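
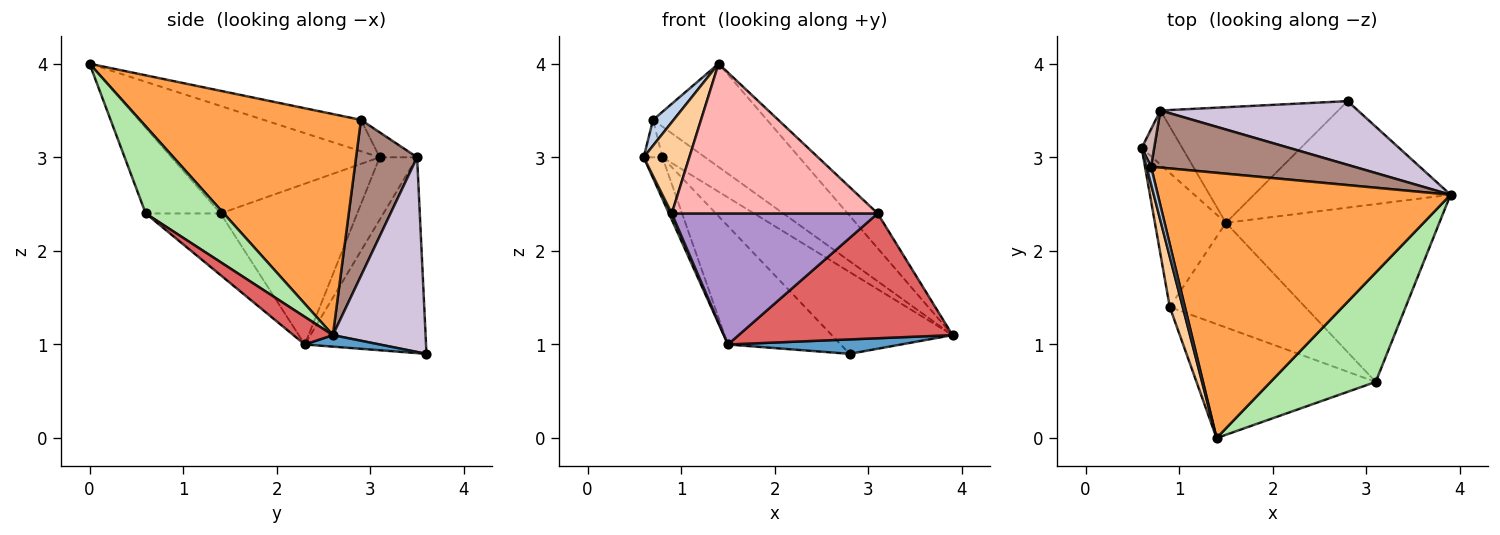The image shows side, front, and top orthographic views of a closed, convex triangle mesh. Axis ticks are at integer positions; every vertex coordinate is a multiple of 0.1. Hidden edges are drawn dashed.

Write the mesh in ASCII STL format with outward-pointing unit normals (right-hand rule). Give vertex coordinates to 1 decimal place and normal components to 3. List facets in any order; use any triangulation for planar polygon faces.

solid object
 facet normal 0.058 -0.134 -0.989
  outer loop
   vertex 1.5 2.3 1.0
   vertex 2.8 3.6 0.9
   vertex 3.9 2.6 1.1
  endloop
 endfacet
 facet normal -0.969 -0.205 0.140
  outer loop
   vertex 0.7 2.9 3.4
   vertex 0.6 3.1 3.0
   vertex 1.4 0.0 4.0
  endloop
 endfacet
 facet normal 0.576 0.297 0.762
  outer loop
   vertex 0.7 2.9 3.4
   vertex 1.4 0.0 4.0
   vertex 3.9 2.6 1.1
  endloop
 endfacet
 facet normal -0.970 -0.213 0.117
  outer loop
   vertex 0.9 1.4 2.4
   vertex 1.4 0.0 4.0
   vertex 0.6 3.1 3.0
  endloop
 endfacet
 facet normal -0.915 -0.019 -0.404
  outer loop
   vertex 0.9 1.4 2.4
   vertex 0.6 3.1 3.0
   vertex 1.5 2.3 1.0
  endloop
 endfacet
 facet normal 0.620 0.238 0.748
  outer loop
   vertex 3.1 0.6 2.4
   vertex 3.9 2.6 1.1
   vertex 1.4 0.0 4.0
  endloop
 endfacet
 facet normal 0.105 -0.571 -0.814
  outer loop
   vertex 3.1 0.6 2.4
   vertex 1.5 2.3 1.0
   vertex 3.9 2.6 1.1
  endloop
 endfacet
 facet normal -0.278 -0.764 -0.582
  outer loop
   vertex 3.1 0.6 2.4
   vertex 1.4 0.0 4.0
   vertex 0.9 1.4 2.4
  endloop
 endfacet
 facet normal -0.273 -0.752 -0.600
  outer loop
   vertex 3.1 0.6 2.4
   vertex 0.9 1.4 2.4
   vertex 1.5 2.3 1.0
  endloop
 endfacet
 facet normal 0.518 0.675 0.525
  outer loop
   vertex 0.8 3.5 3.0
   vertex 3.9 2.6 1.1
   vertex 2.8 3.6 0.9
  endloop
 endfacet
 facet normal 0.561 0.393 0.729
  outer loop
   vertex 0.8 3.5 3.0
   vertex 0.7 2.9 3.4
   vertex 3.9 2.6 1.1
  endloop
 endfacet
 facet normal -0.816 0.408 0.408
  outer loop
   vertex 0.8 3.5 3.0
   vertex 0.6 3.1 3.0
   vertex 0.7 2.9 3.4
  endloop
 endfacet
 facet normal -0.773 0.387 -0.503
  outer loop
   vertex 0.8 3.5 3.0
   vertex 1.5 2.3 1.0
   vertex 0.6 3.1 3.0
  endloop
 endfacet
 facet normal -0.610 0.567 -0.554
  outer loop
   vertex 0.8 3.5 3.0
   vertex 2.8 3.6 0.9
   vertex 1.5 2.3 1.0
  endloop
 endfacet
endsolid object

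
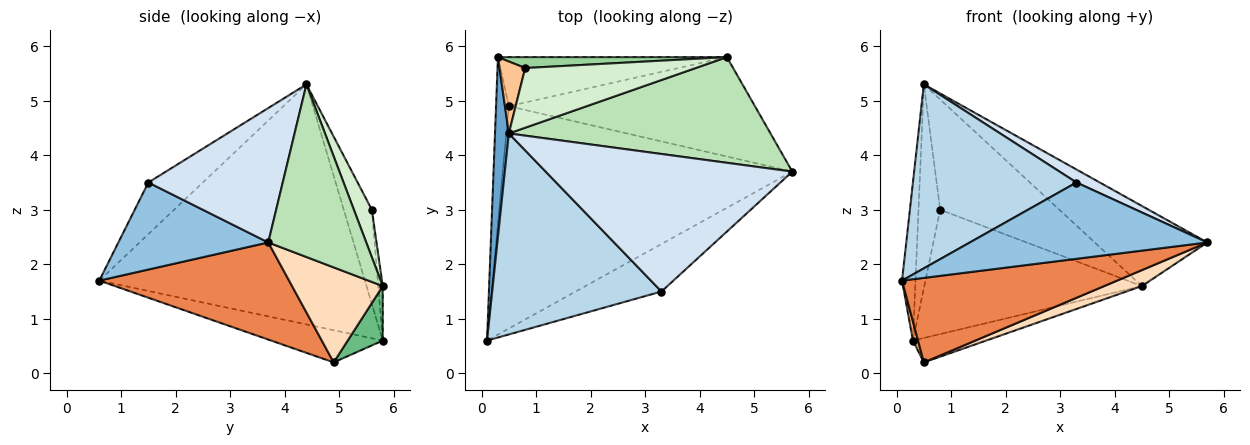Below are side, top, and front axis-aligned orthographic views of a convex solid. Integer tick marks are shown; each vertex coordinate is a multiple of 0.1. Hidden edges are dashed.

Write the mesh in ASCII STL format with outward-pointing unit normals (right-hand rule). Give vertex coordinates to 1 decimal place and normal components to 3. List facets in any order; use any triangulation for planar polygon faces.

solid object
 facet normal -0.997 0.051 0.057
  outer loop
   vertex 0.5 4.4 5.3
   vertex 0.3 5.8 0.6
   vertex 0.1 0.6 1.7
  endloop
 endfacet
 facet normal 0.472 -0.748 -0.466
  outer loop
   vertex 3.3 1.5 3.5
   vertex 0.1 0.6 1.7
   vertex 5.7 3.7 2.4
  endloop
 endfacet
 facet normal -0.220 -0.659 0.720
  outer loop
   vertex 3.3 1.5 3.5
   vertex 0.5 4.4 5.3
   vertex 0.1 0.6 1.7
  endloop
 endfacet
 facet normal 0.477 -0.083 0.875
  outer loop
   vertex 3.3 1.5 3.5
   vertex 5.7 3.7 2.4
   vertex 0.5 4.4 5.3
  endloop
 endfacet
 facet normal 0.299 -0.339 -0.892
  outer loop
   vertex 0.5 4.9 0.2
   vertex 5.7 3.7 2.4
   vertex 0.1 0.6 1.7
  endloop
 endfacet
 facet normal -0.928 -0.042 -0.369
  outer loop
   vertex 0.5 4.9 0.2
   vertex 0.1 0.6 1.7
   vertex 0.3 5.8 0.6
  endloop
 endfacet
 facet normal -0.773 0.598 0.211
  outer loop
   vertex 0.8 5.6 3.0
   vertex 0.3 5.8 0.6
   vertex 0.5 4.4 5.3
  endloop
 endfacet
 facet normal 0.356 -0.148 -0.923
  outer loop
   vertex 4.5 5.8 1.6
   vertex 5.7 3.7 2.4
   vertex 0.5 4.9 0.2
  endloop
 endfacet
 facet normal 0.208 0.436 -0.876
  outer loop
   vertex 4.5 5.8 1.6
   vertex 0.5 4.9 0.2
   vertex 0.3 5.8 0.6
  endloop
 endfacet
 facet normal -0.021 0.996 0.087
  outer loop
   vertex 4.5 5.8 1.6
   vertex 0.3 5.8 0.6
   vertex 0.8 5.6 3.0
  endloop
 endfacet
 facet normal 0.465 0.535 0.705
  outer loop
   vertex 4.5 5.8 1.6
   vertex 0.5 4.4 5.3
   vertex 5.7 3.7 2.4
  endloop
 endfacet
 facet normal 0.131 0.872 0.472
  outer loop
   vertex 4.5 5.8 1.6
   vertex 0.8 5.6 3.0
   vertex 0.5 4.4 5.3
  endloop
 endfacet
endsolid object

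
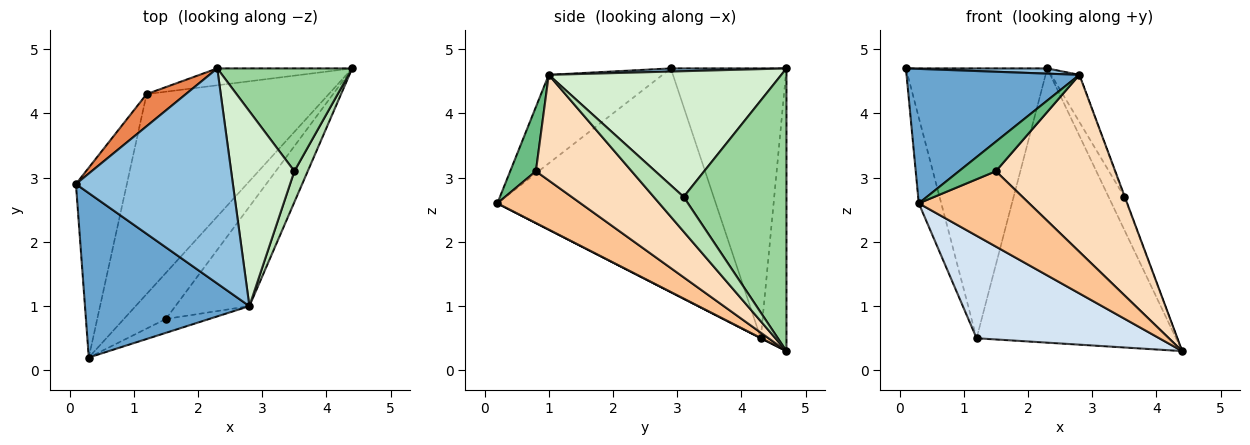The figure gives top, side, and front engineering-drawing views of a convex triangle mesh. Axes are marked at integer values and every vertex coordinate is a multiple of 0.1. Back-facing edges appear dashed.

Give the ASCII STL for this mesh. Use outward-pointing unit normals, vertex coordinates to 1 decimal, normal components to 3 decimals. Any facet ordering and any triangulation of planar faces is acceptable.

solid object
 facet normal -0.385 -0.584 0.715
  outer loop
   vertex 2.8 1.0 4.6
   vertex 0.1 2.9 4.7
   vertex 0.3 0.2 2.6
  endloop
 endfacet
 facet normal 0.020 -0.024 1.000
  outer loop
   vertex 2.8 1.0 4.6
   vertex 2.3 4.7 4.7
   vertex 0.1 2.9 4.7
  endloop
 endfacet
 facet normal -0.970 0.100 -0.221
  outer loop
   vertex 1.2 4.3 0.5
   vertex 0.3 0.2 2.6
   vertex 0.1 2.9 4.7
  endloop
 endfacet
 facet normal 0.001 -0.456 -0.890
  outer loop
   vertex 1.2 4.3 0.5
   vertex 4.4 4.7 0.3
   vertex 0.3 0.2 2.6
  endloop
 endfacet
 facet normal -0.631 0.771 0.092
  outer loop
   vertex 1.2 4.3 0.5
   vertex 0.1 2.9 4.7
   vertex 2.3 4.7 4.7
  endloop
 endfacet
 facet normal -0.128 0.990 -0.061
  outer loop
   vertex 1.2 4.3 0.5
   vertex 2.3 4.7 4.7
   vertex 4.4 4.7 0.3
  endloop
 endfacet
 facet normal 0.541 -0.717 -0.438
  outer loop
   vertex 1.5 0.8 3.1
   vertex 0.3 0.2 2.6
   vertex 4.4 4.7 0.3
  endloop
 endfacet
 facet normal 0.573 -0.714 -0.401
  outer loop
   vertex 1.5 0.8 3.1
   vertex 4.4 4.7 0.3
   vertex 2.8 1.0 4.6
  endloop
 endfacet
 facet normal 0.533 -0.766 -0.360
  outer loop
   vertex 1.5 0.8 3.1
   vertex 2.8 1.0 4.6
   vertex 0.3 0.2 2.6
  endloop
 endfacet
 facet normal 0.894 0.137 0.427
  outer loop
   vertex 3.5 3.1 2.7
   vertex 4.4 4.7 0.3
   vertex 2.3 4.7 4.7
  endloop
 endfacet
 facet normal 0.933 0.014 0.359
  outer loop
   vertex 3.5 3.1 2.7
   vertex 2.8 1.0 4.6
   vertex 4.4 4.7 0.3
  endloop
 endfacet
 facet normal 0.888 0.108 0.447
  outer loop
   vertex 3.5 3.1 2.7
   vertex 2.3 4.7 4.7
   vertex 2.8 1.0 4.6
  endloop
 endfacet
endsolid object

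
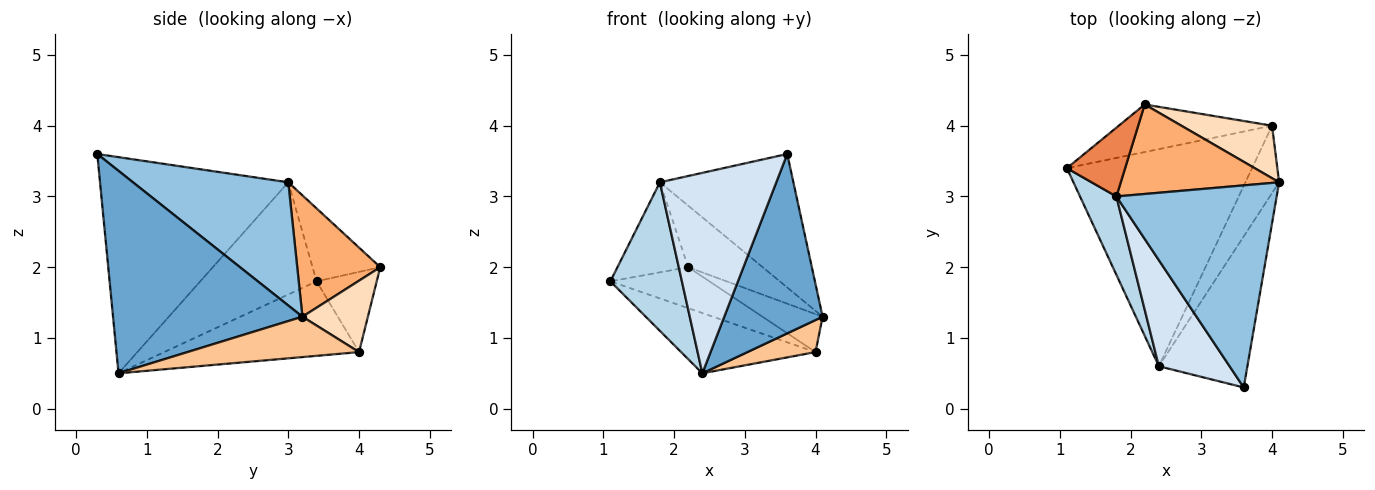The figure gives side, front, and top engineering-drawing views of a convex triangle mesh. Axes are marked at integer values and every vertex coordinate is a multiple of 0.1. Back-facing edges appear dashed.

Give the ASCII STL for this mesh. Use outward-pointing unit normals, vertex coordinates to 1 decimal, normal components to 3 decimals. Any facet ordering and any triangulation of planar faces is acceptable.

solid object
 facet normal 0.827 -0.430 -0.362
  outer loop
   vertex 2.4 0.6 0.5
   vertex 4.1 3.2 1.3
   vertex 3.6 0.3 3.6
  endloop
 endfacet
 facet normal 0.540 0.464 0.702
  outer loop
   vertex 1.8 3.0 3.2
   vertex 3.6 0.3 3.6
   vertex 4.1 3.2 1.3
  endloop
 endfacet
 facet normal -0.821 -0.505 0.266
  outer loop
   vertex 1.8 3.0 3.2
   vertex 1.1 3.4 1.8
   vertex 2.4 0.6 0.5
  endloop
 endfacet
 facet normal -0.819 -0.507 0.268
  outer loop
   vertex 1.8 3.0 3.2
   vertex 2.4 0.6 0.5
   vertex 3.6 0.3 3.6
  endloop
 endfacet
 facet normal -0.605 0.632 0.483
  outer loop
   vertex 2.2 4.3 2.0
   vertex 1.1 3.4 1.8
   vertex 1.8 3.0 3.2
  endloop
 endfacet
 facet normal 0.534 0.479 0.697
  outer loop
   vertex 2.2 4.3 2.0
   vertex 1.8 3.0 3.2
   vertex 4.1 3.2 1.3
  endloop
 endfacet
 facet normal 0.734 -0.291 -0.613
  outer loop
   vertex 4.0 4.0 0.8
   vertex 4.1 3.2 1.3
   vertex 2.4 0.6 0.5
  endloop
 endfacet
 facet normal 0.538 0.494 0.683
  outer loop
   vertex 4.0 4.0 0.8
   vertex 2.2 4.3 2.0
   vertex 4.1 3.2 1.3
  endloop
 endfacet
 facet normal -0.361 0.249 -0.898
  outer loop
   vertex 4.0 4.0 0.8
   vertex 2.4 0.6 0.5
   vertex 1.1 3.4 1.8
  endloop
 endfacet
 facet normal -0.368 0.607 -0.704
  outer loop
   vertex 4.0 4.0 0.8
   vertex 1.1 3.4 1.8
   vertex 2.2 4.3 2.0
  endloop
 endfacet
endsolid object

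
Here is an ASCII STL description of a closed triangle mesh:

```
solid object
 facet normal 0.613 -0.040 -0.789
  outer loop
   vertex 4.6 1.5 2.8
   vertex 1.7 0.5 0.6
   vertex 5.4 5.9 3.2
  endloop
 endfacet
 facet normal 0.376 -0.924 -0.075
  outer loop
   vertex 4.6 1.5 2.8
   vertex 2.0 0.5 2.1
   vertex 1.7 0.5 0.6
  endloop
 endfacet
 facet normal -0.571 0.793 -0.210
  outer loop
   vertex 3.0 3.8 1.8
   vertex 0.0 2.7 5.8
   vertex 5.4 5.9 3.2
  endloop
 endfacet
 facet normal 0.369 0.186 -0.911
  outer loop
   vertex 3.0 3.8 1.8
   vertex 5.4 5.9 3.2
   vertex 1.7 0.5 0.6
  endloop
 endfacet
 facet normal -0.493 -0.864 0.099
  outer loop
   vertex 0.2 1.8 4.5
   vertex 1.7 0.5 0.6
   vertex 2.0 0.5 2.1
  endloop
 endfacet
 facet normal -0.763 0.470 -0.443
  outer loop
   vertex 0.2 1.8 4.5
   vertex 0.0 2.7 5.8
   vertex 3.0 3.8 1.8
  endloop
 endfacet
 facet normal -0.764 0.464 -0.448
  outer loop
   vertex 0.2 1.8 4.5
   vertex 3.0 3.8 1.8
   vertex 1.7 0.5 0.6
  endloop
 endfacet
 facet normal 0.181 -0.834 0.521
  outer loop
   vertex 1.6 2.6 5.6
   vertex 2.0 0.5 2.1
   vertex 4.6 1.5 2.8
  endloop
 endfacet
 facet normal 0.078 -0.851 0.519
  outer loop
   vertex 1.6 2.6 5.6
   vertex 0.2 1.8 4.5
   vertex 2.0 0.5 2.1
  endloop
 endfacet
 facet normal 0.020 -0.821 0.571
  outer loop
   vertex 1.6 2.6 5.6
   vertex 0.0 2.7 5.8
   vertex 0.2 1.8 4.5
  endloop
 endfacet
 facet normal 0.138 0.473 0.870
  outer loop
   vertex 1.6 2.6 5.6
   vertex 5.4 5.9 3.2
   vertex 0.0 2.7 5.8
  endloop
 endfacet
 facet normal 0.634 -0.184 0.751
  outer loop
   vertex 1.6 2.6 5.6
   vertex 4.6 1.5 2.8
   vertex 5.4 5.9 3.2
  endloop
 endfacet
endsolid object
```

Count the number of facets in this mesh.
12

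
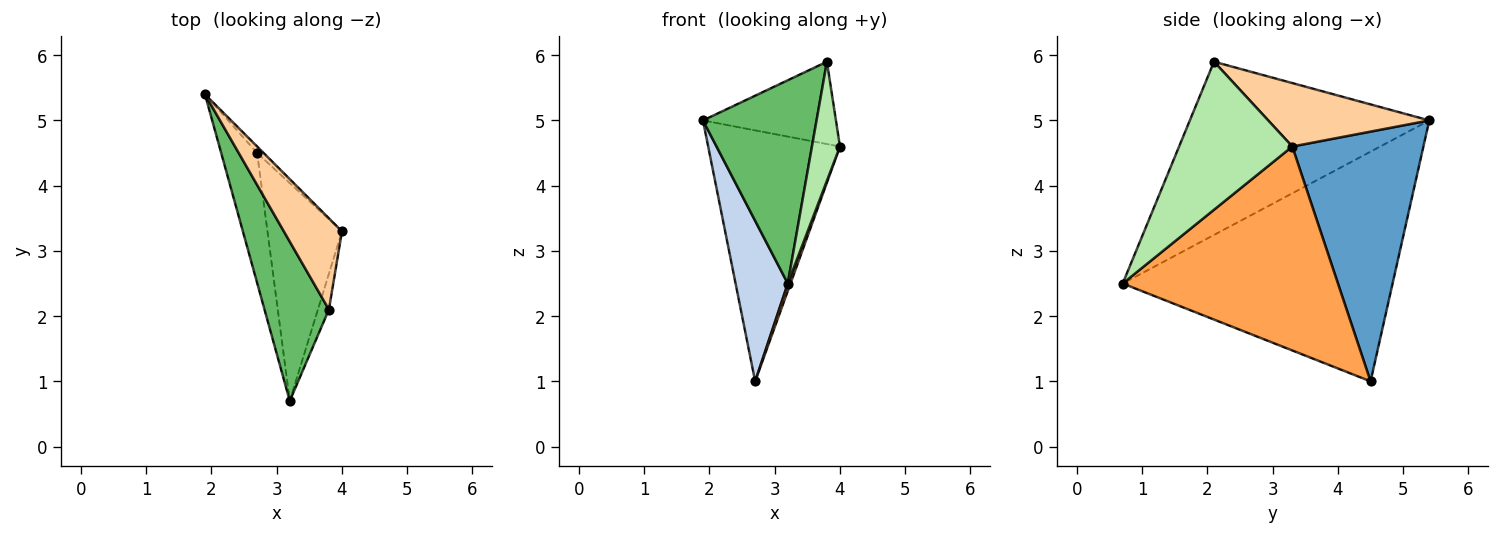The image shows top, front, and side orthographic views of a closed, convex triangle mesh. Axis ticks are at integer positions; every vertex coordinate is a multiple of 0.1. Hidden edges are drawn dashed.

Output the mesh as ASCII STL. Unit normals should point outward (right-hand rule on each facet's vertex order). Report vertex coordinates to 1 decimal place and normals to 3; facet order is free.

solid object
 facet normal 0.705 0.709 -0.018
  outer loop
   vertex 2.7 4.5 1.0
   vertex 1.9 5.4 5.0
   vertex 4.0 3.3 4.6
  endloop
 endfacet
 facet normal -0.970 -0.188 -0.152
  outer loop
   vertex 2.7 4.5 1.0
   vertex 3.2 0.7 2.5
   vertex 1.9 5.4 5.0
  endloop
 endfacet
 facet normal 0.939 -0.012 -0.343
  outer loop
   vertex 2.7 4.5 1.0
   vertex 4.0 3.3 4.6
   vertex 3.2 0.7 2.5
  endloop
 endfacet
 facet normal 0.630 0.520 0.577
  outer loop
   vertex 3.8 2.1 5.9
   vertex 4.0 3.3 4.6
   vertex 1.9 5.4 5.0
  endloop
 endfacet
 facet normal -0.856 -0.406 0.318
  outer loop
   vertex 3.8 2.1 5.9
   vertex 1.9 5.4 5.0
   vertex 3.2 0.7 2.5
  endloop
 endfacet
 facet normal 0.968 -0.240 -0.072
  outer loop
   vertex 3.8 2.1 5.9
   vertex 3.2 0.7 2.5
   vertex 4.0 3.3 4.6
  endloop
 endfacet
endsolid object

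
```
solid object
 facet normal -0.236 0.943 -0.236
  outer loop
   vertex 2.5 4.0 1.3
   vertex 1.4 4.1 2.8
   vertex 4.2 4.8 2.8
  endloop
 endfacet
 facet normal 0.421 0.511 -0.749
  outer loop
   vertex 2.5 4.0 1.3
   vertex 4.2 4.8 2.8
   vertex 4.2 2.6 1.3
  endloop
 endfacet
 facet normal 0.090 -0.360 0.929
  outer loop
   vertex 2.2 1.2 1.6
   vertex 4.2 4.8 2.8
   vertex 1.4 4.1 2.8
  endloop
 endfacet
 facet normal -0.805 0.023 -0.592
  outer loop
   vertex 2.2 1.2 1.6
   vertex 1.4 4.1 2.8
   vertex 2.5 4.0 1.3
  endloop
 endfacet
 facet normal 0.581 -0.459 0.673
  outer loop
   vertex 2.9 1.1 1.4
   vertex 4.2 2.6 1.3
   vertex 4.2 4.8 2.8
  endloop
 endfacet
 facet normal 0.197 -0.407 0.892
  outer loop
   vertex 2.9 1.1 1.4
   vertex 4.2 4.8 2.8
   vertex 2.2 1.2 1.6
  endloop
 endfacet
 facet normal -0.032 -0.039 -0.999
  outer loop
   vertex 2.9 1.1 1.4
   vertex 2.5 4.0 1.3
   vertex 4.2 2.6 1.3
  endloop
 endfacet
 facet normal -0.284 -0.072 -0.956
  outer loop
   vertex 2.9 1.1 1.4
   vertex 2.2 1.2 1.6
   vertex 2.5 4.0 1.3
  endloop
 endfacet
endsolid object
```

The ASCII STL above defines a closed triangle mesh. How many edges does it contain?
12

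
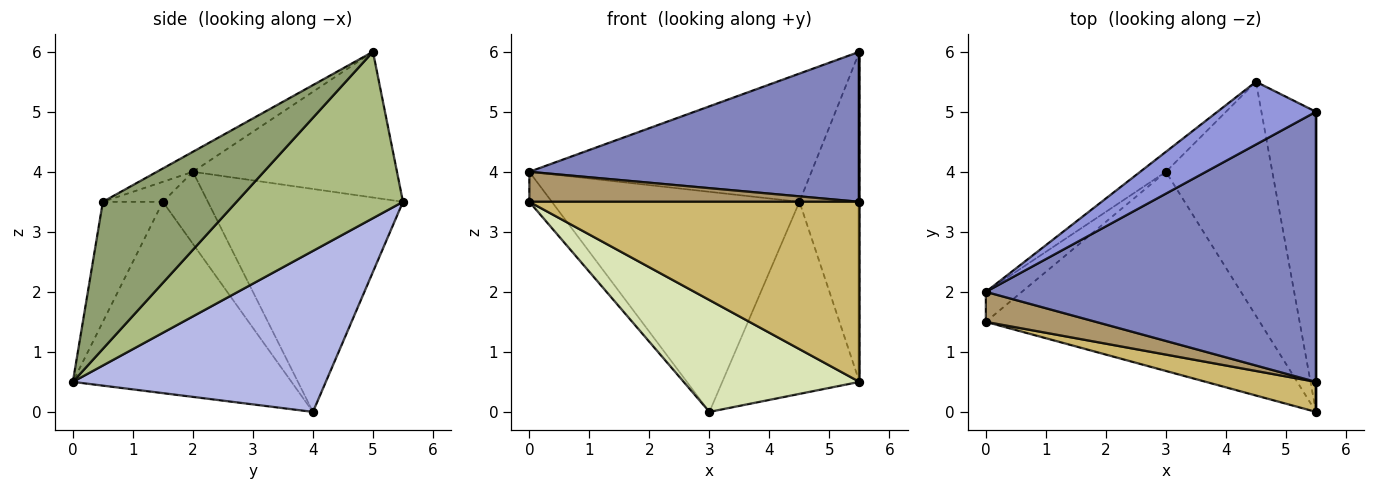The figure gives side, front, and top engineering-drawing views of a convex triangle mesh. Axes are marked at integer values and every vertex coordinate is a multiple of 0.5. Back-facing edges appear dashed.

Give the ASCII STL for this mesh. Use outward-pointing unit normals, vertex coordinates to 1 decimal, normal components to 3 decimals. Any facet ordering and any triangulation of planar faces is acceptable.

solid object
 facet normal -0.617 0.783 -0.071
  outer loop
   vertex 3.0 4.0 0.0
   vertex 0.0 2.0 4.0
   vertex 4.5 5.5 3.5
  endloop
 endfacet
 facet normal -0.053 -0.485 0.873
  outer loop
   vertex 5.5 5.0 6.0
   vertex 0.0 2.0 4.0
   vertex 5.5 0.5 3.5
  endloop
 endfacet
 facet normal -0.545 0.753 0.369
  outer loop
   vertex 5.5 5.0 6.0
   vertex 4.5 5.5 3.5
   vertex 0.0 2.0 4.0
  endloop
 endfacet
 facet normal 0.760 0.412 -0.502
  outer loop
   vertex 5.5 0.0 0.5
   vertex 3.0 4.0 0.0
   vertex 4.5 5.5 3.5
  endloop
 endfacet
 facet normal 1.000 0.000 0.000
  outer loop
   vertex 5.5 0.0 0.5
   vertex 5.5 5.0 6.0
   vertex 5.5 0.5 3.5
  endloop
 endfacet
 facet normal 0.899 0.324 -0.295
  outer loop
   vertex 5.5 0.0 0.5
   vertex 4.5 5.5 3.5
   vertex 5.5 5.0 6.0
  endloop
 endfacet
 facet normal -0.816 0.408 -0.408
  outer loop
   vertex 0.0 1.5 3.5
   vertex 0.0 2.0 4.0
   vertex 3.0 4.0 0.0
  endloop
 endfacet
 facet normal -0.520 -0.418 -0.745
  outer loop
   vertex 0.0 1.5 3.5
   vertex 3.0 4.0 0.0
   vertex 5.5 0.0 0.5
  endloop
 endfacet
 facet normal -0.128 -0.701 0.701
  outer loop
   vertex 0.0 1.5 3.5
   vertex 5.5 0.5 3.5
   vertex 0.0 2.0 4.0
  endloop
 endfacet
 facet normal -0.177 -0.971 0.162
  outer loop
   vertex 0.0 1.5 3.5
   vertex 5.5 0.0 0.5
   vertex 5.5 0.5 3.5
  endloop
 endfacet
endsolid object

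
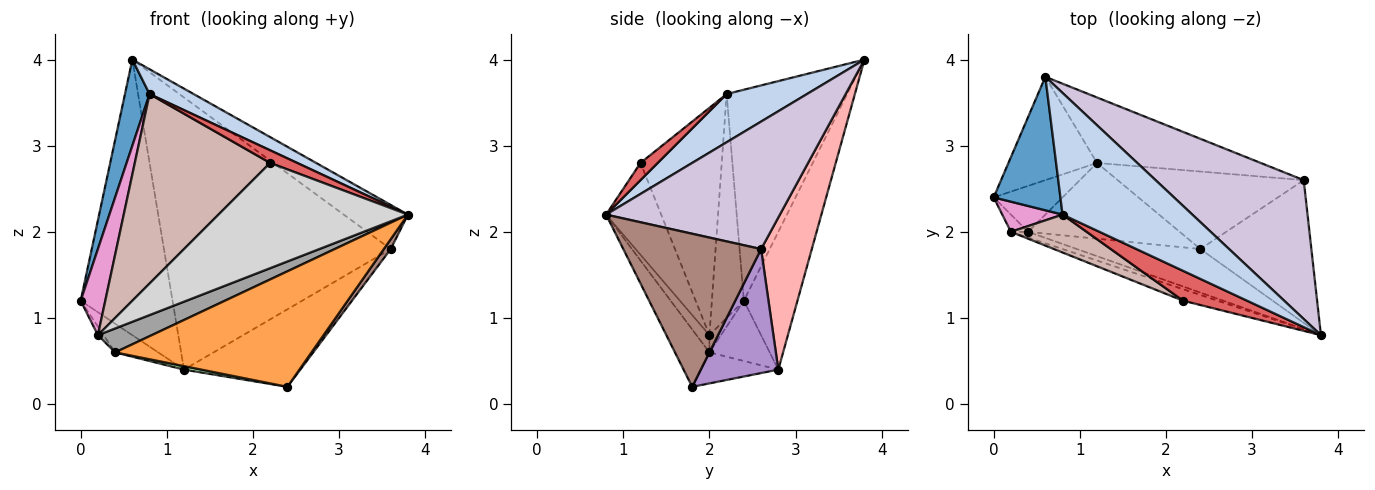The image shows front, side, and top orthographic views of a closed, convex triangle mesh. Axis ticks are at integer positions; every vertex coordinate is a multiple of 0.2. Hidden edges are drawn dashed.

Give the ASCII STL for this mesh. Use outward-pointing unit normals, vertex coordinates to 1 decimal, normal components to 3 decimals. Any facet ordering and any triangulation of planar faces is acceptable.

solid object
 facet normal -0.936 -0.191 0.296
  outer loop
   vertex 0.8 2.2 3.6
   vertex 0.6 3.8 4.0
   vertex 0.0 2.4 1.2
  endloop
 endfacet
 facet normal 0.342 -0.187 0.921
  outer loop
   vertex 0.8 2.2 3.6
   vertex 3.8 0.8 2.2
   vertex 0.6 3.8 4.0
  endloop
 endfacet
 facet normal -0.162 -0.923 -0.348
  outer loop
   vertex 0.4 2.0 0.6
   vertex 2.4 1.8 0.2
   vertex 3.8 0.8 2.2
  endloop
 endfacet
 facet normal -0.479 0.822 -0.308
  outer loop
   vertex 1.2 2.8 0.4
   vertex 0.0 2.4 1.2
   vertex 0.6 3.8 4.0
  endloop
 endfacet
 facet normal -0.596 0.426 -0.681
  outer loop
   vertex 1.2 2.8 0.4
   vertex 0.4 2.0 0.6
   vertex 0.0 2.4 1.2
  endloop
 endfacet
 facet normal -0.200 -0.044 -0.979
  outer loop
   vertex 1.2 2.8 0.4
   vertex 2.4 1.8 0.2
   vertex 0.4 2.0 0.6
  endloop
 endfacet
 facet normal 0.241 -0.378 0.894
  outer loop
   vertex 2.2 1.2 2.8
   vertex 3.8 0.8 2.2
   vertex 0.8 2.2 3.6
  endloop
 endfacet
 facet normal 0.212 0.950 -0.228
  outer loop
   vertex 3.6 2.6 1.8
   vertex 1.2 2.8 0.4
   vertex 0.6 3.8 4.0
  endloop
 endfacet
 facet normal 0.426 0.640 -0.640
  outer loop
   vertex 3.6 2.6 1.8
   vertex 2.4 1.8 0.2
   vertex 1.2 2.8 0.4
  endloop
 endfacet
 facet normal 0.634 0.234 0.737
  outer loop
   vertex 3.6 2.6 1.8
   vertex 0.6 3.8 4.0
   vertex 3.8 0.8 2.2
  endloop
 endfacet
 facet normal 0.809 -0.040 -0.586
  outer loop
   vertex 3.6 2.6 1.8
   vertex 3.8 0.8 2.2
   vertex 2.4 1.8 0.2
  endloop
 endfacet
 facet normal -0.507 -0.845 0.169
  outer loop
   vertex 0.2 2.0 0.8
   vertex 2.2 1.2 2.8
   vertex 0.8 2.2 3.6
  endloop
 endfacet
 facet normal -0.775 -0.596 0.209
  outer loop
   vertex 0.2 2.0 0.8
   vertex 0.8 2.2 3.6
   vertex 0.0 2.4 1.2
  endloop
 endfacet
 facet normal -0.667 0.333 -0.667
  outer loop
   vertex 0.2 2.0 0.8
   vertex 0.0 2.4 1.2
   vertex 0.4 2.0 0.6
  endloop
 endfacet
 facet normal -0.227 -0.947 -0.227
  outer loop
   vertex 0.2 2.0 0.8
   vertex 0.4 2.0 0.6
   vertex 3.8 0.8 2.2
  endloop
 endfacet
 facet normal -0.278 -0.955 -0.104
  outer loop
   vertex 0.2 2.0 0.8
   vertex 3.8 0.8 2.2
   vertex 2.2 1.2 2.8
  endloop
 endfacet
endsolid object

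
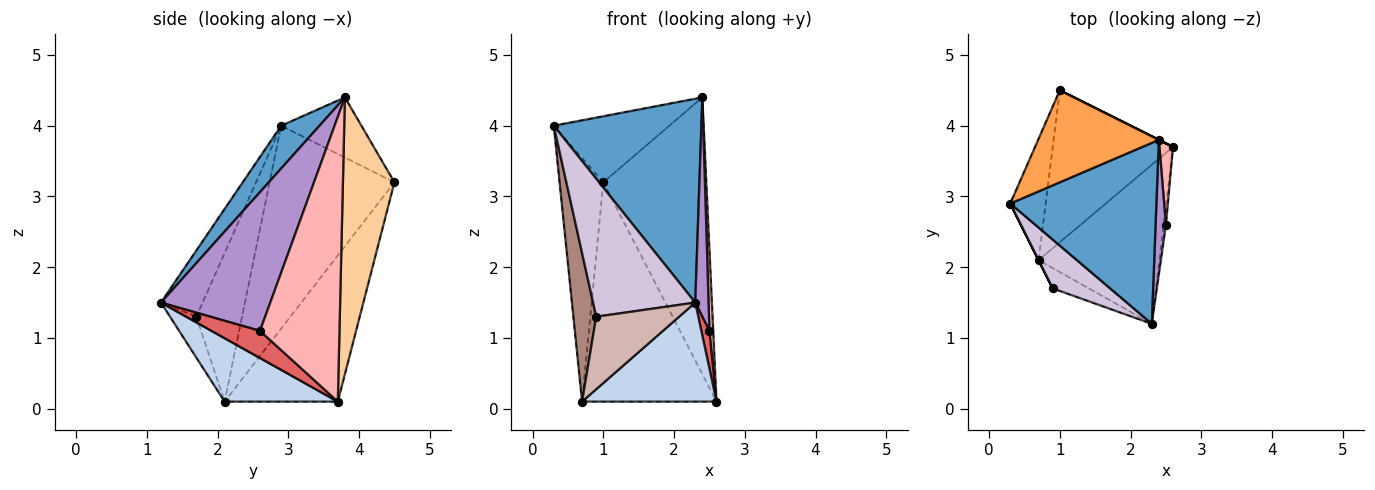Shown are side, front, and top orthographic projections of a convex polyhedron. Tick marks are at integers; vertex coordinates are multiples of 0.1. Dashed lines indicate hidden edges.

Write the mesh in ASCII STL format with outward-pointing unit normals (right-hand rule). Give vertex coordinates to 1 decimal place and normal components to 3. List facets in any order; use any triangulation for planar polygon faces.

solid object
 facet normal 0.191 -0.734 0.652
  outer loop
   vertex 2.4 3.8 4.4
   vertex 0.3 2.9 4.0
   vertex 2.3 1.2 1.5
  endloop
 endfacet
 facet normal 0.407 -0.483 -0.775
  outer loop
   vertex 0.7 2.1 0.1
   vertex 2.6 3.7 0.1
   vertex 2.3 1.2 1.5
  endloop
 endfacet
 facet normal -0.375 0.541 0.753
  outer loop
   vertex 1.0 4.5 3.2
   vertex 0.3 2.9 4.0
   vertex 2.4 3.8 4.4
  endloop
 endfacet
 facet normal 0.447 0.894 0.000
  outer loop
   vertex 1.0 4.5 3.2
   vertex 2.4 3.8 4.4
   vertex 2.6 3.7 0.1
  endloop
 endfacet
 facet normal -0.931 0.326 -0.162
  outer loop
   vertex 1.0 4.5 3.2
   vertex 0.7 2.1 0.1
   vertex 0.3 2.9 4.0
  endloop
 endfacet
 facet normal -0.569 0.676 -0.468
  outer loop
   vertex 1.0 4.5 3.2
   vertex 2.6 3.7 0.1
   vertex 0.7 2.1 0.1
  endloop
 endfacet
 facet normal 0.983 -0.164 -0.082
  outer loop
   vertex 2.5 2.6 1.1
   vertex 2.3 1.2 1.5
   vertex 2.6 3.7 0.1
  endloop
 endfacet
 facet normal 0.998 -0.048 0.048
  outer loop
   vertex 2.5 2.6 1.1
   vertex 2.6 3.7 0.1
   vertex 2.4 3.8 4.4
  endloop
 endfacet
 facet normal 0.990 -0.120 0.074
  outer loop
   vertex 2.5 2.6 1.1
   vertex 2.4 3.8 4.4
   vertex 2.3 1.2 1.5
  endloop
 endfacet
 facet normal -0.359 -0.880 0.311
  outer loop
   vertex 0.9 1.7 1.3
   vertex 2.3 1.2 1.5
   vertex 0.3 2.9 4.0
  endloop
 endfacet
 facet normal -0.894 -0.447 0.000
  outer loop
   vertex 0.9 1.7 1.3
   vertex 0.3 2.9 4.0
   vertex 0.7 2.1 0.1
  endloop
 endfacet
 facet normal -0.292 -0.921 -0.258
  outer loop
   vertex 0.9 1.7 1.3
   vertex 0.7 2.1 0.1
   vertex 2.3 1.2 1.5
  endloop
 endfacet
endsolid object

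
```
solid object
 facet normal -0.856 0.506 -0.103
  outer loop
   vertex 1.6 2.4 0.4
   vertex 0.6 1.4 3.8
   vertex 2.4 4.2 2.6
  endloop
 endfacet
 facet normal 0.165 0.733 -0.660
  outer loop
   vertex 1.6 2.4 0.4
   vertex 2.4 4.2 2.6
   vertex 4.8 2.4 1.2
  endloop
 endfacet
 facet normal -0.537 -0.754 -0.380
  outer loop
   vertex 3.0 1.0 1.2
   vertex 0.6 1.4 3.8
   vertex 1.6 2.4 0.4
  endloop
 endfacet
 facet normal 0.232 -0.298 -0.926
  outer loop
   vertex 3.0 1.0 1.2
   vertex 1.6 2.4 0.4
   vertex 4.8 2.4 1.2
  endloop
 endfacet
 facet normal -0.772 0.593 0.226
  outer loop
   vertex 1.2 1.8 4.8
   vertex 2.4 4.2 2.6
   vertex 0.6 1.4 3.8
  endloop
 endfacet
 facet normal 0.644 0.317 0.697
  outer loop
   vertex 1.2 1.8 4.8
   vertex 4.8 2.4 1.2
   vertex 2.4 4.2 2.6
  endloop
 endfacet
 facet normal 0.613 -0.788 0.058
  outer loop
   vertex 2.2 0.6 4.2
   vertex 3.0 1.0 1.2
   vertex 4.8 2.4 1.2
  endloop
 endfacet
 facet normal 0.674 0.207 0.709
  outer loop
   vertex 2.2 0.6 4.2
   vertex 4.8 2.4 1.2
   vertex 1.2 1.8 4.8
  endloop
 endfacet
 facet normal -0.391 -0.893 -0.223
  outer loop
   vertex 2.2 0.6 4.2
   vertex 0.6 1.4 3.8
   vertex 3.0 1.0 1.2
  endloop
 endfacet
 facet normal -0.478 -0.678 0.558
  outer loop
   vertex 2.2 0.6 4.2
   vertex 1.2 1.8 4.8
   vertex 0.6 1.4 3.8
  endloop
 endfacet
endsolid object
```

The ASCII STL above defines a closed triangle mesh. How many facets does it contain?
10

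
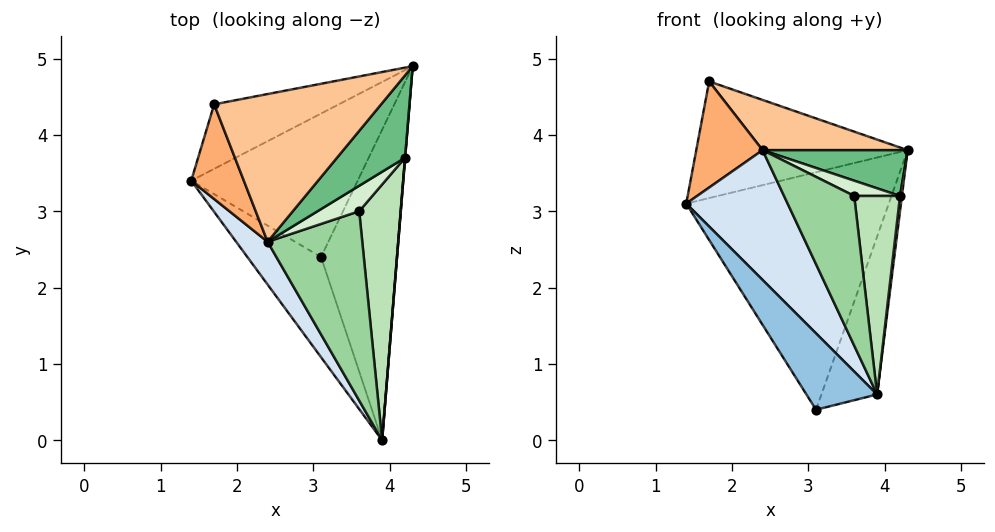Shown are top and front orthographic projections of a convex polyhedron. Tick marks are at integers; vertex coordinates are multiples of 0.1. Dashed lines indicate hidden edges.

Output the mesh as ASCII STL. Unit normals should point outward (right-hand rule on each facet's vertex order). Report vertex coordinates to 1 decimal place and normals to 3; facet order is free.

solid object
 facet normal -0.303 0.816 -0.493
  outer loop
   vertex 3.1 2.4 0.4
   vertex 1.4 3.4 3.1
   vertex 4.3 4.9 3.8
  endloop
 endfacet
 facet normal -0.851 -0.318 -0.418
  outer loop
   vertex 3.1 2.4 0.4
   vertex 3.9 0.0 0.6
   vertex 1.4 3.4 3.1
  endloop
 endfacet
 facet normal 0.845 0.242 -0.476
  outer loop
   vertex 3.1 2.4 0.4
   vertex 4.3 4.9 3.8
   vertex 3.9 0.0 0.6
  endloop
 endfacet
 facet normal -0.700 -0.679 0.224
  outer loop
   vertex 2.4 2.6 3.8
   vertex 1.4 3.4 3.1
   vertex 3.9 0.0 0.6
  endloop
 endfacet
 facet normal -0.318 0.830 -0.459
  outer loop
   vertex 1.7 4.4 4.7
   vertex 4.3 4.9 3.8
   vertex 1.4 3.4 3.1
  endloop
 endfacet
 facet normal -0.728 -0.511 0.456
  outer loop
   vertex 1.7 4.4 4.7
   vertex 1.4 3.4 3.1
   vertex 2.4 2.6 3.8
  endloop
 endfacet
 facet normal 0.363 -0.300 0.882
  outer loop
   vertex 1.7 4.4 4.7
   vertex 2.4 2.6 3.8
   vertex 4.3 4.9 3.8
  endloop
 endfacet
 facet normal 0.996 -0.089 0.011
  outer loop
   vertex 4.2 3.7 3.2
   vertex 3.9 0.0 0.6
   vertex 4.3 4.9 3.8
  endloop
 endfacet
 facet normal 0.507 -0.419 0.753
  outer loop
   vertex 4.2 3.7 3.2
   vertex 4.3 4.9 3.8
   vertex 2.4 2.6 3.8
  endloop
 endfacet
 facet normal 0.514 -0.532 0.673
  outer loop
   vertex 3.6 3.0 3.2
   vertex 2.4 2.6 3.8
   vertex 3.9 0.0 0.6
  endloop
 endfacet
 facet normal 0.582 -0.499 0.643
  outer loop
   vertex 3.6 3.0 3.2
   vertex 3.9 0.0 0.6
   vertex 4.2 3.7 3.2
  endloop
 endfacet
 facet normal 0.515 -0.441 0.735
  outer loop
   vertex 3.6 3.0 3.2
   vertex 4.2 3.7 3.2
   vertex 2.4 2.6 3.8
  endloop
 endfacet
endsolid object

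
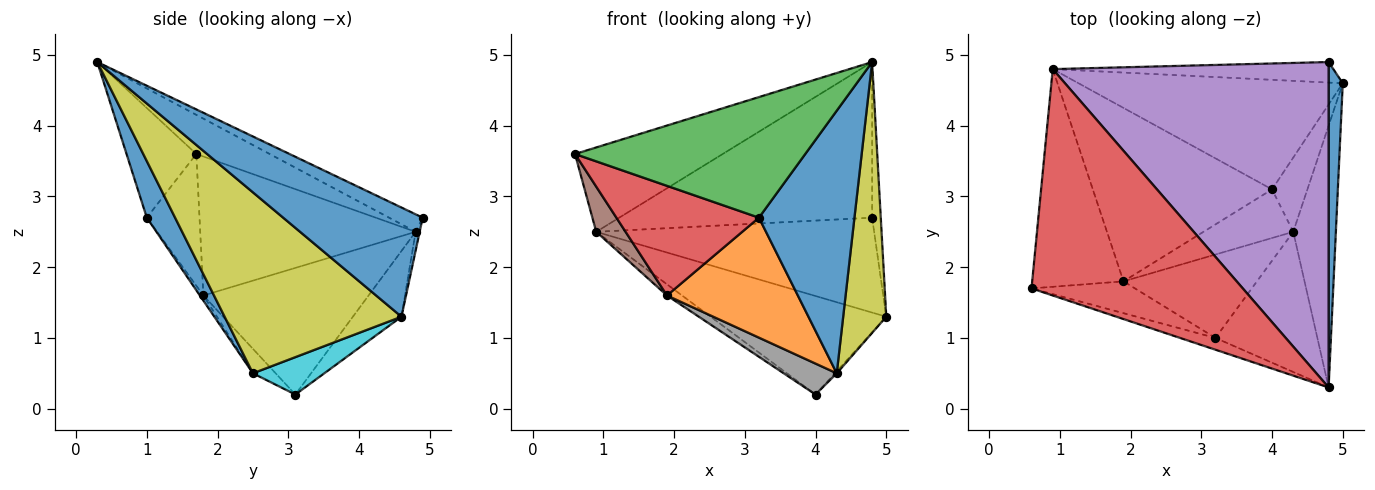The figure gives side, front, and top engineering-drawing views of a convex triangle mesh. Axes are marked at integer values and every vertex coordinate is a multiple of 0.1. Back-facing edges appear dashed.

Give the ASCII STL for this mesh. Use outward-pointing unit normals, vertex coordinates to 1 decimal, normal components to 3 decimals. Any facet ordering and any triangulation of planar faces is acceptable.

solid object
 facet normal 0.990 0.061 0.128
  outer loop
   vertex 4.8 4.9 2.7
   vertex 4.8 0.3 4.9
   vertex 5.0 4.6 1.3
  endloop
 endfacet
 facet normal -0.014 0.977 -0.211
  outer loop
   vertex 0.9 4.8 2.5
   vertex 4.8 4.9 2.7
   vertex 5.0 4.6 1.3
  endloop
 endfacet
 facet normal -0.182 0.657 -0.731
  outer loop
   vertex 0.9 4.8 2.5
   vertex 5.0 4.6 1.3
   vertex 4.0 3.1 0.2
  endloop
 endfacet
 facet normal -0.171 0.344 0.923
  outer loop
   vertex 0.9 4.8 2.5
   vertex 0.6 1.7 3.6
   vertex 4.8 0.3 4.9
  endloop
 endfacet
 facet normal -0.057 0.431 0.901
  outer loop
   vertex 0.9 4.8 2.5
   vertex 4.8 0.3 4.9
   vertex 4.8 4.9 2.7
  endloop
 endfacet
 facet normal -0.830 -0.113 -0.545
  outer loop
   vertex 0.9 4.8 2.5
   vertex 1.9 1.8 1.6
   vertex 0.6 1.7 3.6
  endloop
 endfacet
 facet normal -0.576 0.053 -0.816
  outer loop
   vertex 0.9 4.8 2.5
   vertex 4.0 3.1 0.2
   vertex 1.9 1.8 1.6
  endloop
 endfacet
 facet normal -0.224 -0.523 -0.822
  outer loop
   vertex 4.3 2.5 0.5
   vertex 1.9 1.8 1.6
   vertex 4.0 3.1 0.2
  endloop
 endfacet
 facet normal 0.947 -0.231 -0.223
  outer loop
   vertex 4.3 2.5 0.5
   vertex 5.0 4.6 1.3
   vertex 4.8 0.3 4.9
  endloop
 endfacet
 facet normal 0.726 0.020 -0.687
  outer loop
   vertex 4.3 2.5 0.5
   vertex 4.0 3.1 0.2
   vertex 5.0 4.6 1.3
  endloop
 endfacet
 facet normal 0.253 -0.854 -0.456
  outer loop
   vertex 3.2 1.0 2.7
   vertex 4.3 2.5 0.5
   vertex 4.8 0.3 4.9
  endloop
 endfacet
 facet normal -0.022 -0.821 -0.571
  outer loop
   vertex 3.2 1.0 2.7
   vertex 1.9 1.8 1.6
   vertex 4.3 2.5 0.5
  endloop
 endfacet
 facet normal -0.289 -0.953 -0.093
  outer loop
   vertex 3.2 1.0 2.7
   vertex 4.8 0.3 4.9
   vertex 0.6 1.7 3.6
  endloop
 endfacet
 facet normal -0.335 -0.905 -0.263
  outer loop
   vertex 3.2 1.0 2.7
   vertex 0.6 1.7 3.6
   vertex 1.9 1.8 1.6
  endloop
 endfacet
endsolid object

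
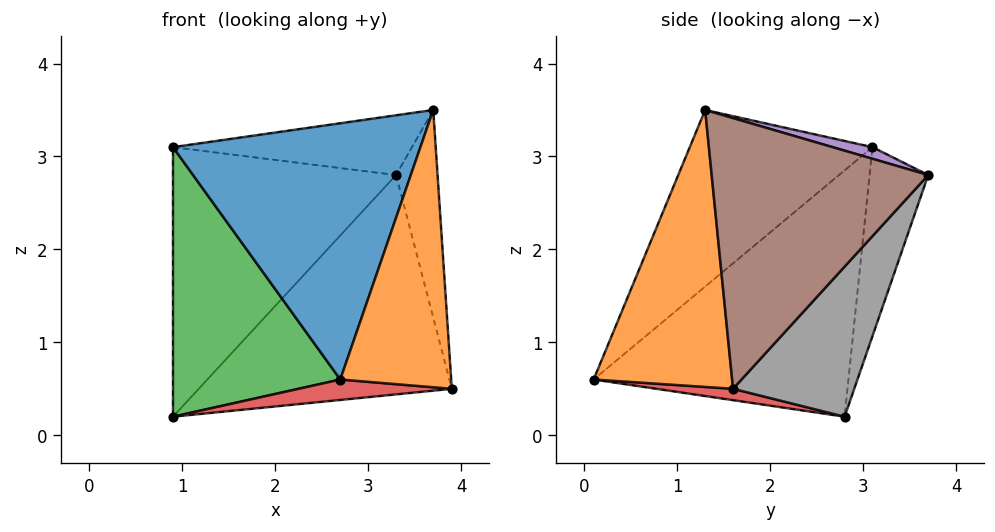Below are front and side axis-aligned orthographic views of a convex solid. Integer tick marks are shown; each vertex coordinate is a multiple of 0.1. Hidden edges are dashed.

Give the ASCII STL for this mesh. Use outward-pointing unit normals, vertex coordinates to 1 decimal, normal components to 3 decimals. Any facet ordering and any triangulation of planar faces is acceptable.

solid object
 facet normal -0.523 -0.709 0.474
  outer loop
   vertex 3.7 1.3 3.5
   vertex 0.9 3.1 3.1
   vertex 2.7 0.1 0.6
  endloop
 endfacet
 facet normal 0.780 -0.625 -0.010
  outer loop
   vertex 3.7 1.3 3.5
   vertex 2.7 0.1 0.6
   vertex 3.9 1.6 0.5
  endloop
 endfacet
 facet normal -0.835 -0.548 0.057
  outer loop
   vertex 0.9 2.8 0.2
   vertex 2.7 0.1 0.6
   vertex 0.9 3.1 3.1
  endloop
 endfacet
 facet normal 0.055 -0.110 -0.992
  outer loop
   vertex 0.9 2.8 0.2
   vertex 3.9 1.6 0.5
   vertex 2.7 0.1 0.6
  endloop
 endfacet
 facet normal 0.048 0.287 0.957
  outer loop
   vertex 3.3 3.7 2.8
   vertex 0.9 3.1 3.1
   vertex 3.7 1.3 3.5
  endloop
 endfacet
 facet normal 0.979 0.188 0.084
  outer loop
   vertex 3.3 3.7 2.8
   vertex 3.7 1.3 3.5
   vertex 3.9 1.6 0.5
  endloop
 endfacet
 facet normal -0.253 0.962 -0.100
  outer loop
   vertex 3.3 3.7 2.8
   vertex 0.9 2.8 0.2
   vertex 0.9 3.1 3.1
  endloop
 endfacet
 facet normal 0.352 0.735 -0.579
  outer loop
   vertex 3.3 3.7 2.8
   vertex 3.9 1.6 0.5
   vertex 0.9 2.8 0.2
  endloop
 endfacet
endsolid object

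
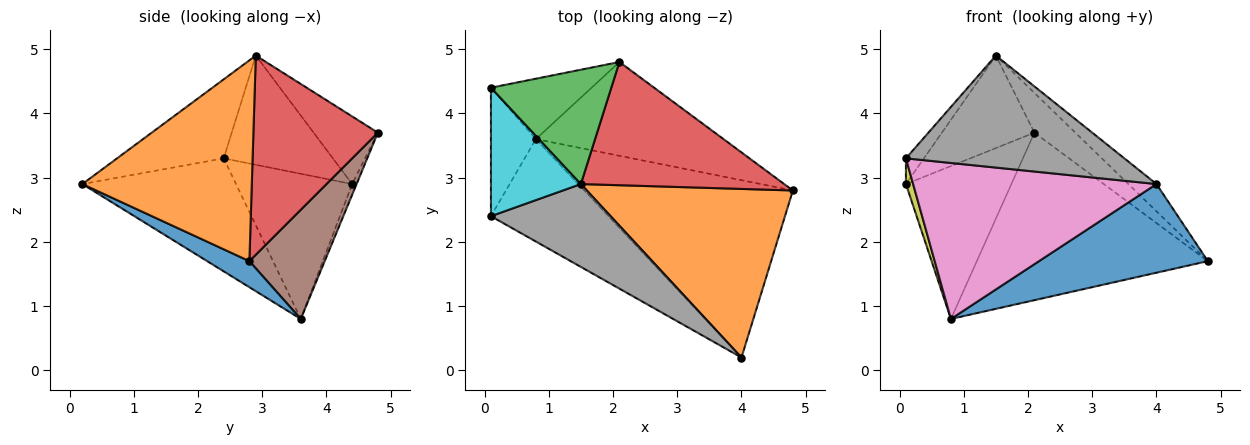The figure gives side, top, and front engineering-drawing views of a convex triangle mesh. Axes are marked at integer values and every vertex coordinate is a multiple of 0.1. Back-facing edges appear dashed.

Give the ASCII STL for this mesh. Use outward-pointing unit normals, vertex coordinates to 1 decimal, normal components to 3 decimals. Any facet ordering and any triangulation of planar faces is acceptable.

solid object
 facet normal 0.111 -0.444 -0.889
  outer loop
   vertex 0.8 3.6 0.8
   vertex 4.8 2.8 1.7
   vertex 4.0 0.2 2.9
  endloop
 endfacet
 facet normal 0.693 0.115 0.711
  outer loop
   vertex 1.5 2.9 4.9
   vertex 4.0 0.2 2.9
   vertex 4.8 2.8 1.7
  endloop
 endfacet
 facet normal -0.400 0.576 0.712
  outer loop
   vertex 2.1 4.8 3.7
   vertex 0.1 4.4 2.9
   vertex 1.5 2.9 4.9
  endloop
 endfacet
 facet normal 0.682 0.224 0.696
  outer loop
   vertex 2.1 4.8 3.7
   vertex 1.5 2.9 4.9
   vertex 4.8 2.8 1.7
  endloop
 endfacet
 facet normal -0.039 0.929 -0.367
  outer loop
   vertex 2.1 4.8 3.7
   vertex 0.8 3.6 0.8
   vertex 0.1 4.4 2.9
  endloop
 endfacet
 facet normal 0.274 0.839 -0.470
  outer loop
   vertex 2.1 4.8 3.7
   vertex 4.8 2.8 1.7
   vertex 0.8 3.6 0.8
  endloop
 endfacet
 facet normal -0.467 -0.739 -0.486
  outer loop
   vertex 0.1 2.4 3.3
   vertex 0.8 3.6 0.8
   vertex 4.0 0.2 2.9
  endloop
 endfacet
 facet normal -0.365 -0.748 0.554
  outer loop
   vertex 0.1 2.4 3.3
   vertex 4.0 0.2 2.9
   vertex 1.5 2.9 4.9
  endloop
 endfacet
 facet normal -0.954 -0.059 -0.295
  outer loop
   vertex 0.1 2.4 3.3
   vertex 0.1 4.4 2.9
   vertex 0.8 3.6 0.8
  endloop
 endfacet
 facet normal -0.766 0.126 0.631
  outer loop
   vertex 0.1 2.4 3.3
   vertex 1.5 2.9 4.9
   vertex 0.1 4.4 2.9
  endloop
 endfacet
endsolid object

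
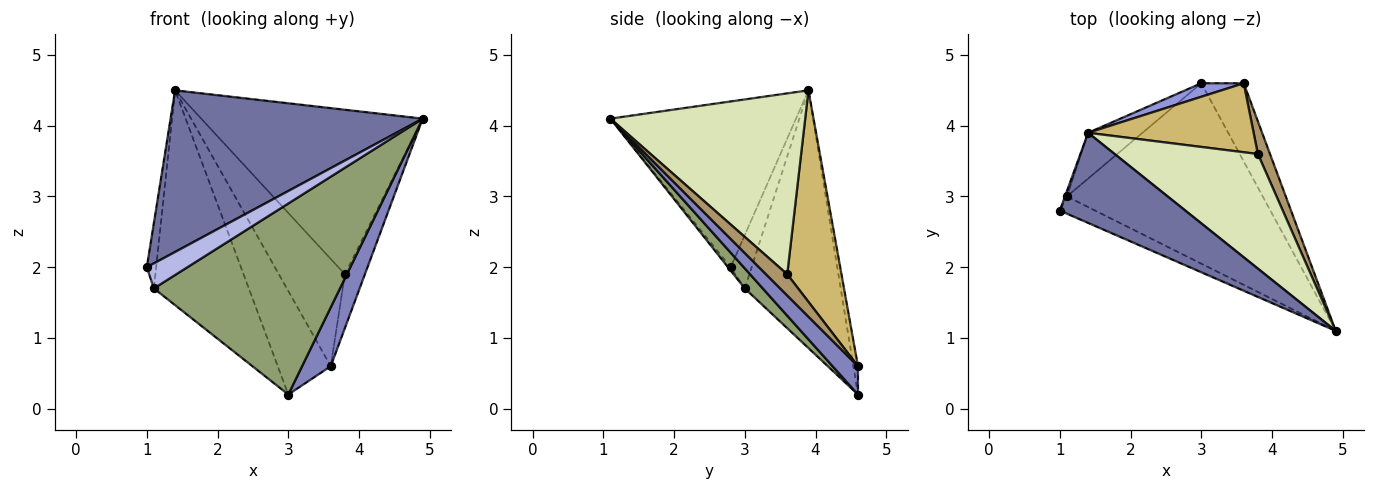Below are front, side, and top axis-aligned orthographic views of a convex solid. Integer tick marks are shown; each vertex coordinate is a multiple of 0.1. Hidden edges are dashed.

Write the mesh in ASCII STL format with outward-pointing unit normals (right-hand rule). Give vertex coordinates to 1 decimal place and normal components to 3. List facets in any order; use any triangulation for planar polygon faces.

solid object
 facet normal -0.541 -0.735 0.410
  outer loop
   vertex 1.4 3.9 4.5
   vertex 1.0 2.8 2.0
   vertex 4.9 1.1 4.1
  endloop
 endfacet
 facet normal 0.470 -0.531 -0.705
  outer loop
   vertex 3.6 4.6 0.6
   vertex 4.9 1.1 4.1
   vertex 3.0 4.6 0.2
  endloop
 endfacet
 facet normal -0.086 0.988 0.129
  outer loop
   vertex 3.6 4.6 0.6
   vertex 3.0 4.6 0.2
   vertex 1.4 3.9 4.5
  endloop
 endfacet
 facet normal -0.054 -0.823 -0.566
  outer loop
   vertex 1.1 3.0 1.7
   vertex 4.9 1.1 4.1
   vertex 1.0 2.8 2.0
  endloop
 endfacet
 facet normal 0.070 -0.725 -0.685
  outer loop
   vertex 1.1 3.0 1.7
   vertex 3.0 4.6 0.2
   vertex 4.9 1.1 4.1
  endloop
 endfacet
 facet normal -0.913 0.407 -0.033
  outer loop
   vertex 1.1 3.0 1.7
   vertex 1.0 2.8 2.0
   vertex 1.4 3.9 4.5
  endloop
 endfacet
 facet normal -0.703 0.696 -0.148
  outer loop
   vertex 1.1 3.0 1.7
   vertex 1.4 3.9 4.5
   vertex 3.0 4.6 0.2
  endloop
 endfacet
 facet normal 0.585 0.665 0.463
  outer loop
   vertex 3.8 3.6 1.9
   vertex 1.4 3.9 4.5
   vertex 4.9 1.1 4.1
  endloop
 endfacet
 facet normal 0.672 0.633 0.384
  outer loop
   vertex 3.8 3.6 1.9
   vertex 4.9 1.1 4.1
   vertex 3.6 4.6 0.6
  endloop
 endfacet
 facet normal 0.568 0.692 0.445
  outer loop
   vertex 3.8 3.6 1.9
   vertex 3.6 4.6 0.6
   vertex 1.4 3.9 4.5
  endloop
 endfacet
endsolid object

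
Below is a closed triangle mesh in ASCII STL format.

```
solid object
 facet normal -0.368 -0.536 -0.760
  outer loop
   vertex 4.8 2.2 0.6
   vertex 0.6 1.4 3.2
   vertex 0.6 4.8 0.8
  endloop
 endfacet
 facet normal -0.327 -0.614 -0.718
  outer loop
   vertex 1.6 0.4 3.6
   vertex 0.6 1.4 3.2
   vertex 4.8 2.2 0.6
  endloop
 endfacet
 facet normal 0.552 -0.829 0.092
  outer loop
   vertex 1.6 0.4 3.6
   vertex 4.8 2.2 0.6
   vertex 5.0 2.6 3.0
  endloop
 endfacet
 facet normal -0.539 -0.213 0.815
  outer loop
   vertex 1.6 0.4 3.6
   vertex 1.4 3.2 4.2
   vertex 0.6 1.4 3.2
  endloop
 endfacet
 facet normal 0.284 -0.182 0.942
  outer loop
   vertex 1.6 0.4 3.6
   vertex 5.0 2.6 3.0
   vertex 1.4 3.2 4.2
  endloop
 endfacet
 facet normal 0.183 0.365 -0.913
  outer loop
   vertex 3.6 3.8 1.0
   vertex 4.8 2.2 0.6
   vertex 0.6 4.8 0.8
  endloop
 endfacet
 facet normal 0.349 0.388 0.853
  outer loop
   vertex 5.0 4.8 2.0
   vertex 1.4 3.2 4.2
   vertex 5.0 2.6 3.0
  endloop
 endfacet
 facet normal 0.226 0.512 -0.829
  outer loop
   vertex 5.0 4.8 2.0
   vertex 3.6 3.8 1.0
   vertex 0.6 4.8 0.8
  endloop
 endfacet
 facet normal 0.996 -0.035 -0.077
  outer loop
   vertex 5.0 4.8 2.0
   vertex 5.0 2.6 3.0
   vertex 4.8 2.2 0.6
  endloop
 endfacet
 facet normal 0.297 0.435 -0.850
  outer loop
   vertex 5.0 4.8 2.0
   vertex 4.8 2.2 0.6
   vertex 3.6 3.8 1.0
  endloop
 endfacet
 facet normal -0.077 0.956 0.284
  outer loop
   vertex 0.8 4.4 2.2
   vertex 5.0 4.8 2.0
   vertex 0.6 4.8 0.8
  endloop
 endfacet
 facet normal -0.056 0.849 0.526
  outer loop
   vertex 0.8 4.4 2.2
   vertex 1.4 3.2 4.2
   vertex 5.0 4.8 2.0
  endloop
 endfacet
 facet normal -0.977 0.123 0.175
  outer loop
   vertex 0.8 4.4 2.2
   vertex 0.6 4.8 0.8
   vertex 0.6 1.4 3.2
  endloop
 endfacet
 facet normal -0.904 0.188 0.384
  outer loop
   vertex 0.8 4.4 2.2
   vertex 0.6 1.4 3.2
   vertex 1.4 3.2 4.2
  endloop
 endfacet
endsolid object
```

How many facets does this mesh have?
14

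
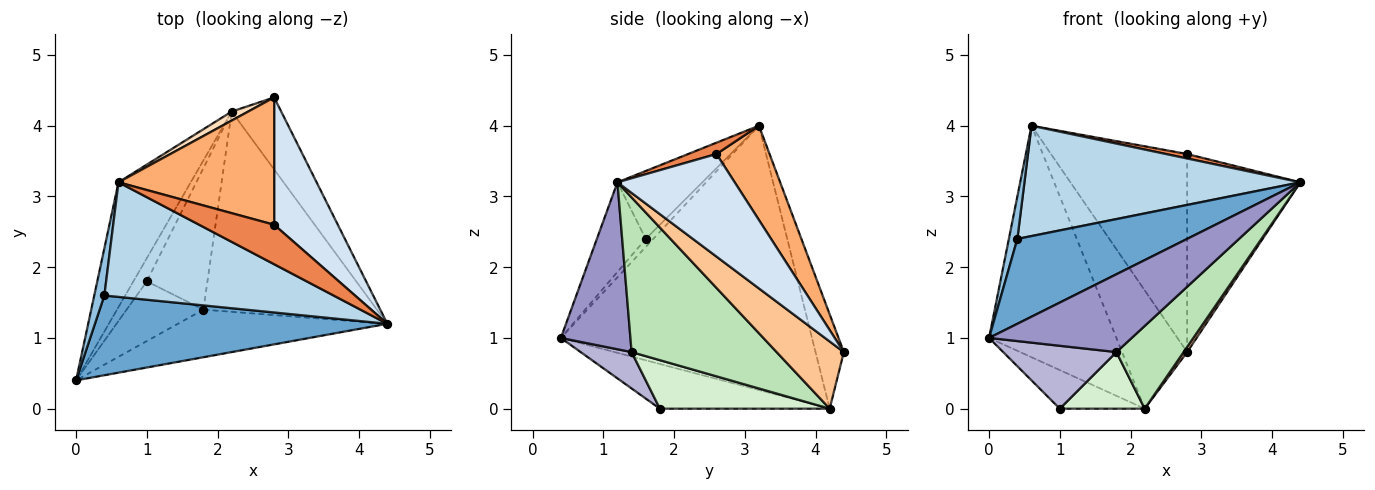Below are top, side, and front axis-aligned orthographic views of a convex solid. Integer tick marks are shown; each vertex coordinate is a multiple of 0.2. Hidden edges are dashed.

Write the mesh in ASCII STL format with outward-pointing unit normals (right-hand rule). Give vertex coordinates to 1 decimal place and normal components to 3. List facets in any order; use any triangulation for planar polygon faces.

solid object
 facet normal -0.205 -0.713 0.670
  outer loop
   vertex 0.4 1.6 2.4
   vertex 0.0 0.4 1.0
   vertex 4.4 1.2 3.2
  endloop
 endfacet
 facet normal -0.511 -0.575 0.639
  outer loop
   vertex 0.4 1.6 2.4
   vertex 0.6 3.2 4.0
   vertex 0.0 0.4 1.0
  endloop
 endfacet
 facet normal -0.209 -0.678 0.704
  outer loop
   vertex 0.4 1.6 2.4
   vertex 4.4 1.2 3.2
   vertex 0.6 3.2 4.0
  endloop
 endfacet
 facet normal 0.657 0.634 0.408
  outer loop
   vertex 2.8 2.6 3.6
   vertex 4.4 1.2 3.2
   vertex 2.8 4.4 0.8
  endloop
 endfacet
 facet normal 0.148 -0.111 0.983
  outer loop
   vertex 2.8 2.6 3.6
   vertex 0.6 3.2 4.0
   vertex 4.4 1.2 3.2
  endloop
 endfacet
 facet normal 0.311 0.799 0.514
  outer loop
   vertex 2.8 2.6 3.6
   vertex 2.8 4.4 0.8
   vertex 0.6 3.2 4.0
  endloop
 endfacet
 facet normal 0.804 -0.042 -0.593
  outer loop
   vertex 2.2 4.2 0.0
   vertex 2.8 4.4 0.8
   vertex 4.4 1.2 3.2
  endloop
 endfacet
 facet normal -0.398 0.915 0.070
  outer loop
   vertex 2.2 4.2 0.0
   vertex 0.6 3.2 4.0
   vertex 2.8 4.4 0.8
  endloop
 endfacet
 facet normal -0.867 0.439 -0.237
  outer loop
   vertex 2.2 4.2 0.0
   vertex 0.0 0.4 1.0
   vertex 0.6 3.2 4.0
  endloop
 endfacet
 facet normal -0.864 0.432 -0.259
  outer loop
   vertex 2.2 4.2 0.0
   vertex 1.0 1.8 0.0
   vertex 0.0 0.4 1.0
  endloop
 endfacet
 facet normal 0.636 -0.295 -0.713
  outer loop
   vertex 1.8 1.4 0.8
   vertex 2.2 4.2 0.0
   vertex 4.4 1.2 3.2
  endloop
 endfacet
 facet normal 0.596 -0.298 -0.745
  outer loop
   vertex 1.8 1.4 0.8
   vertex 1.0 1.8 0.0
   vertex 2.2 4.2 0.0
  endloop
 endfacet
 facet normal 0.384 -0.788 -0.482
  outer loop
   vertex 1.8 1.4 0.8
   vertex 4.4 1.2 3.2
   vertex 0.0 0.4 1.0
  endloop
 endfacet
 facet normal 0.310 -0.689 -0.655
  outer loop
   vertex 1.8 1.4 0.8
   vertex 0.0 0.4 1.0
   vertex 1.0 1.8 0.0
  endloop
 endfacet
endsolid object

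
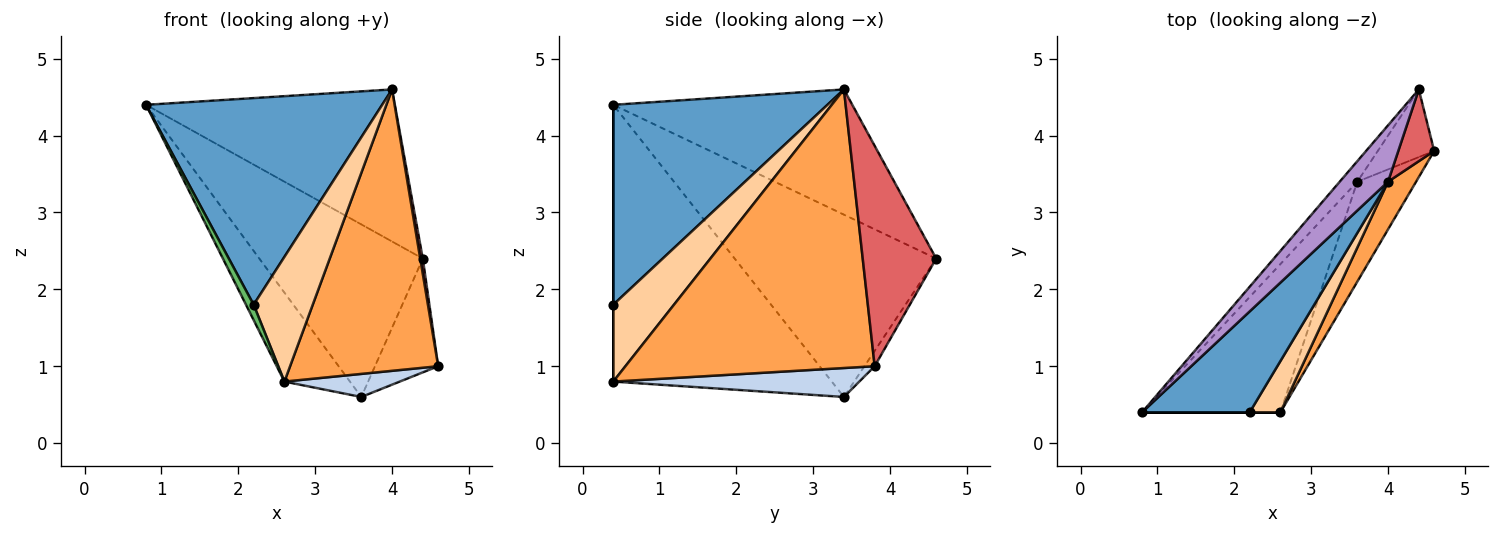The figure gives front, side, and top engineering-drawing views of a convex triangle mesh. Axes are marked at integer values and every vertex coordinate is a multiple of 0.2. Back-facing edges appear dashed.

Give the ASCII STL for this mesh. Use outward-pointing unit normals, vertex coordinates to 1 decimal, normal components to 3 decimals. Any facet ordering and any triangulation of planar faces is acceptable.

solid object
 facet normal 0.632 -0.697 0.340
  outer loop
   vertex 4.0 3.4 4.6
   vertex 0.8 0.4 4.4
   vertex 2.2 0.4 1.8
  endloop
 endfacet
 facet normal 0.433 -0.203 -0.879
  outer loop
   vertex 2.6 0.4 0.8
   vertex 3.6 3.4 0.6
   vertex 4.6 3.8 1.0
  endloop
 endfacet
 facet normal 0.857 -0.509 0.086
  outer loop
   vertex 2.6 0.4 0.8
   vertex 4.6 3.8 1.0
   vertex 4.0 3.4 4.6
  endloop
 endfacet
 facet normal 0.689 -0.670 0.276
  outer loop
   vertex 2.6 0.4 0.8
   vertex 4.0 3.4 4.6
   vertex 2.2 0.4 1.8
  endloop
 endfacet
 facet normal 0.000 -1.000 0.000
  outer loop
   vertex 2.6 0.4 0.8
   vertex 2.2 0.4 1.8
   vertex 0.8 0.4 4.4
  endloop
 endfacet
 facet normal -0.864 0.259 -0.432
  outer loop
   vertex 2.6 0.4 0.8
   vertex 0.8 0.4 4.4
   vertex 3.6 3.4 0.6
  endloop
 endfacet
 facet normal 0.986 -0.034 0.161
  outer loop
   vertex 4.4 4.6 2.4
   vertex 4.0 3.4 4.6
   vertex 4.6 3.8 1.0
  endloop
 endfacet
 facet normal -0.138 0.851 -0.506
  outer loop
   vertex 4.4 4.6 2.4
   vertex 4.6 3.8 1.0
   vertex 3.6 3.4 0.6
  endloop
 endfacet
 facet normal -0.669 0.697 0.258
  outer loop
   vertex 4.4 4.6 2.4
   vertex 0.8 0.4 4.4
   vertex 4.0 3.4 4.6
  endloop
 endfacet
 facet normal -0.774 0.628 -0.075
  outer loop
   vertex 4.4 4.6 2.4
   vertex 3.6 3.4 0.6
   vertex 0.8 0.4 4.4
  endloop
 endfacet
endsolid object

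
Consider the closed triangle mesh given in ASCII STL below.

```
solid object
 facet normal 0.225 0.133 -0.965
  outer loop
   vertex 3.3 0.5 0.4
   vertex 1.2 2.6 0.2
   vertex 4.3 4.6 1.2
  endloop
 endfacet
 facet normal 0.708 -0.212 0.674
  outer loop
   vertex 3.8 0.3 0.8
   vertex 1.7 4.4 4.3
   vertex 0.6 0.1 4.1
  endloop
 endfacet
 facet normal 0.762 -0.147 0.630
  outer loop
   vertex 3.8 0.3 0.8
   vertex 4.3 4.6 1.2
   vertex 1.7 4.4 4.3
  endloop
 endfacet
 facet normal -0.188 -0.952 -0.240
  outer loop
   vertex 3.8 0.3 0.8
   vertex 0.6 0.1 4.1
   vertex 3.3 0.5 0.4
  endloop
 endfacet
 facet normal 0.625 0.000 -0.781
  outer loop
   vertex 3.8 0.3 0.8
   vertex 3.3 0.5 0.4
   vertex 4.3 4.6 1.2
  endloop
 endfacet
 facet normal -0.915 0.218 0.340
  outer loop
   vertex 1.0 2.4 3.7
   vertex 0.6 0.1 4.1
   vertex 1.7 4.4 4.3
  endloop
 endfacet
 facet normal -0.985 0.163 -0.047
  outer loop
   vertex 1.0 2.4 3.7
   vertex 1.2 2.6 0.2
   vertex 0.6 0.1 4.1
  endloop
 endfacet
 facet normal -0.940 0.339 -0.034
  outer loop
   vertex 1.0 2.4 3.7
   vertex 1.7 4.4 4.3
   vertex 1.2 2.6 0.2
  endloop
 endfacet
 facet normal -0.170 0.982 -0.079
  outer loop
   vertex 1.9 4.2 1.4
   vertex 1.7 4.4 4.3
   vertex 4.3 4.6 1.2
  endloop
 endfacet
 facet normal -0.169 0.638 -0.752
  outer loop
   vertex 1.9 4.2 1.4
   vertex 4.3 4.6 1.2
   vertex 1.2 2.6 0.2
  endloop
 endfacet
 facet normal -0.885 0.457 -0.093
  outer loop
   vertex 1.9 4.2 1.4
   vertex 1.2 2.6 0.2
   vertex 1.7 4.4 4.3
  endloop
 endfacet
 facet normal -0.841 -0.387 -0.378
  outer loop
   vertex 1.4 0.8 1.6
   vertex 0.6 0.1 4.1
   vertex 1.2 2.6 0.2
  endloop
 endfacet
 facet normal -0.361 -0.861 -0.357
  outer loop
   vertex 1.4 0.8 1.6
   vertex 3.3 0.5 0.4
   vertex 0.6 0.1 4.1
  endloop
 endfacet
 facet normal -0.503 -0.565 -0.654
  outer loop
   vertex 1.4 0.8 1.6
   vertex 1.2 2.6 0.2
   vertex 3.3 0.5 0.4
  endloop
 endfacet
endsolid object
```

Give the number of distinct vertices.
9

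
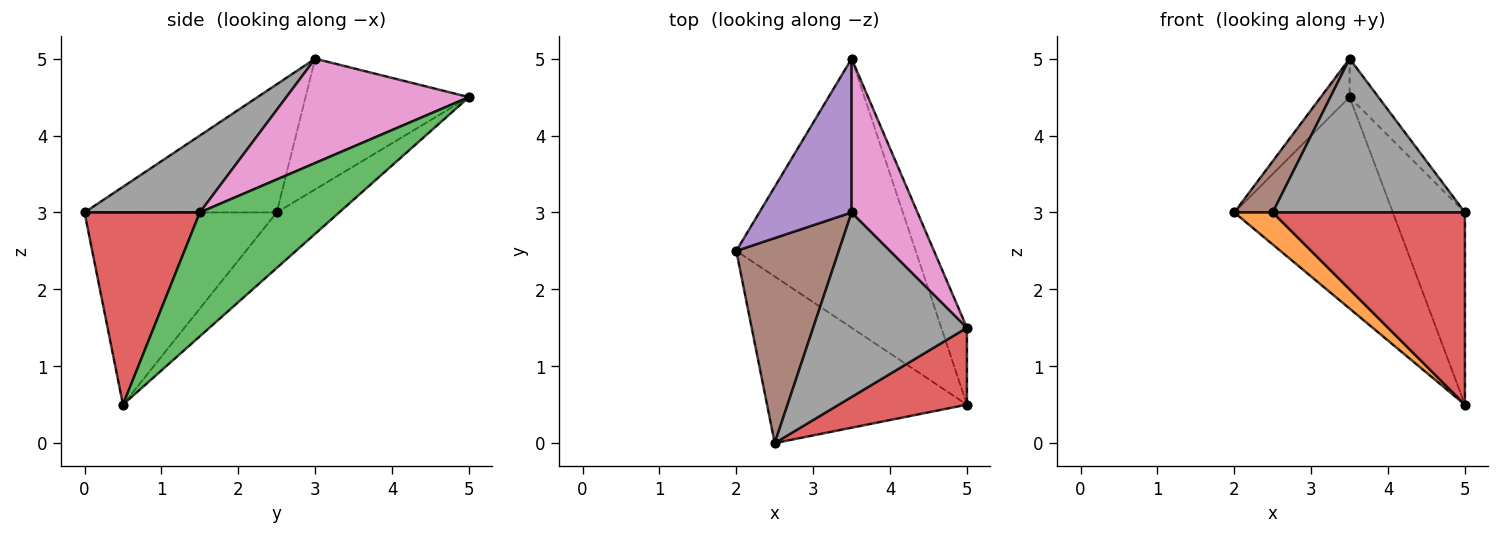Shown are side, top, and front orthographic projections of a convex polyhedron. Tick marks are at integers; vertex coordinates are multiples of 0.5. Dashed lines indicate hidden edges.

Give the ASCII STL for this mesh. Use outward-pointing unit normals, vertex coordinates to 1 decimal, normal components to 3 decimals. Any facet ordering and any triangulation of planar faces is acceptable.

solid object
 facet normal -0.236 0.600 -0.764
  outer loop
   vertex 3.5 5.0 4.5
   vertex 5.0 0.5 0.5
   vertex 2.0 2.5 3.0
  endloop
 endfacet
 facet normal -0.687 -0.137 -0.714
  outer loop
   vertex 2.5 0.0 3.0
   vertex 2.0 2.5 3.0
   vertex 5.0 0.5 0.5
  endloop
 endfacet
 facet normal 0.874 0.452 -0.181
  outer loop
   vertex 5.0 1.5 3.0
   vertex 5.0 0.5 0.5
   vertex 3.5 5.0 4.5
  endloop
 endfacet
 facet normal 0.487 -0.811 0.324
  outer loop
   vertex 5.0 1.5 3.0
   vertex 2.5 0.0 3.0
   vertex 5.0 0.5 0.5
  endloop
 endfacet
 facet normal -0.809 0.143 0.571
  outer loop
   vertex 3.5 3.0 5.0
   vertex 3.5 5.0 4.5
   vertex 2.0 2.5 3.0
  endloop
 endfacet
 facet normal -0.772 -0.154 0.617
  outer loop
   vertex 3.5 3.0 5.0
   vertex 2.0 2.5 3.0
   vertex 2.5 0.0 3.0
  endloop
 endfacet
 facet normal 0.838 0.132 0.529
  outer loop
   vertex 3.5 3.0 5.0
   vertex 5.0 1.5 3.0
   vertex 3.5 5.0 4.5
  endloop
 endfacet
 facet normal 0.359 -0.598 0.717
  outer loop
   vertex 3.5 3.0 5.0
   vertex 2.5 0.0 3.0
   vertex 5.0 1.5 3.0
  endloop
 endfacet
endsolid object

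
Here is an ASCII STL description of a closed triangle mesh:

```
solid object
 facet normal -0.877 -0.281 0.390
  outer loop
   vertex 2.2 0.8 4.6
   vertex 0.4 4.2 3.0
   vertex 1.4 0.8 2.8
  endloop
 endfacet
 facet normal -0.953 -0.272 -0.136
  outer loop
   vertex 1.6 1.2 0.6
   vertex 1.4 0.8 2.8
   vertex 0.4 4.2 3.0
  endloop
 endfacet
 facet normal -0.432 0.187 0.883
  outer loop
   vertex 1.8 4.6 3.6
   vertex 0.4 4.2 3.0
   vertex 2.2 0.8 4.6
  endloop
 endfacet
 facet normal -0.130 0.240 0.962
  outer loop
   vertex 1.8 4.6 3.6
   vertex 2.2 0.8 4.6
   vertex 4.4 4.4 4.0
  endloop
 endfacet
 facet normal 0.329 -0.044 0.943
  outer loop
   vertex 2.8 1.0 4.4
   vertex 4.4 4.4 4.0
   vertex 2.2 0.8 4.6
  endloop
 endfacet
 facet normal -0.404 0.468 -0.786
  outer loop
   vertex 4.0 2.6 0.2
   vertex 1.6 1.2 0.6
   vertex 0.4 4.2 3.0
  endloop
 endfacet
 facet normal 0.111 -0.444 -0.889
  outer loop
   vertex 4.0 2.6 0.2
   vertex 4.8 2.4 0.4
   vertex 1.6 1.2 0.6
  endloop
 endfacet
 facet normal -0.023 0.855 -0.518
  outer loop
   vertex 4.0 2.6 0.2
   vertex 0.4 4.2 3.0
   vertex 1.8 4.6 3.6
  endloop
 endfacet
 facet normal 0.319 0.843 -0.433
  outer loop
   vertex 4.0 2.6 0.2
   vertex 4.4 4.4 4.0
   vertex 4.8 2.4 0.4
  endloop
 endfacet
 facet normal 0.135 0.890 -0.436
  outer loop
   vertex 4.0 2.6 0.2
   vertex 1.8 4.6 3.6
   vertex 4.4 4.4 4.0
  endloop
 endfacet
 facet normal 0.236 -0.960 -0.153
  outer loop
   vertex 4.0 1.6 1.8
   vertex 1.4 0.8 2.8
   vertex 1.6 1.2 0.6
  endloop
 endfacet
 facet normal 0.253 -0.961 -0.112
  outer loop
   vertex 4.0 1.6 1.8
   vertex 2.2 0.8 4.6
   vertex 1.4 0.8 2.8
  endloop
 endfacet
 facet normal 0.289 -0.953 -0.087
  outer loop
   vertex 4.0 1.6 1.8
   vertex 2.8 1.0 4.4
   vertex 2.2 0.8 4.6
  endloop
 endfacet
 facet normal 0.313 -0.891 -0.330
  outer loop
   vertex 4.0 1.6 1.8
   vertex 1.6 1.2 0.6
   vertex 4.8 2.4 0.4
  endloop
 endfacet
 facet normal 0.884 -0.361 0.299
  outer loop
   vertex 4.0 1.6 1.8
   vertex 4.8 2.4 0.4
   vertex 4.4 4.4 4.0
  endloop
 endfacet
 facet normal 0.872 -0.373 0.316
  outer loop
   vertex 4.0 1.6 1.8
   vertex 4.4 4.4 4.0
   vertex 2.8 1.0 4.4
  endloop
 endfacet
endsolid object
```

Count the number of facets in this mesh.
16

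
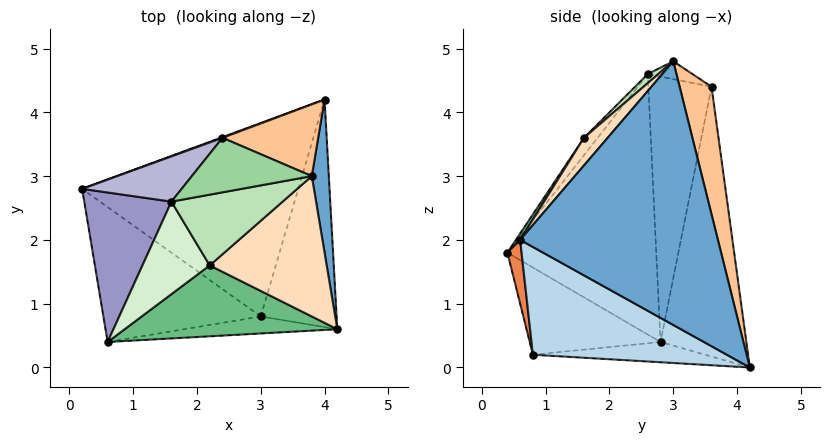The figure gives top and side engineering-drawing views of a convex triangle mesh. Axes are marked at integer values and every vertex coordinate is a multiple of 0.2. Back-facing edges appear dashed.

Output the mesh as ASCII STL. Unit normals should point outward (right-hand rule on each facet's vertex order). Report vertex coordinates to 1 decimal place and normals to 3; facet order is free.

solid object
 facet normal 0.994 0.091 0.064
  outer loop
   vertex 3.8 3.0 4.8
   vertex 4.2 0.6 2.0
   vertex 4.0 4.2 0.0
  endloop
 endfacet
 facet normal -0.093 -0.031 -0.995
  outer loop
   vertex 3.0 0.8 0.2
   vertex 0.2 2.8 0.4
   vertex 4.0 4.2 0.0
  endloop
 endfacet
 facet normal 0.789 -0.265 -0.555
  outer loop
   vertex 3.0 0.8 0.2
   vertex 4.0 4.2 0.0
   vertex 4.2 0.6 2.0
  endloop
 endfacet
 facet normal -0.417 -0.509 -0.753
  outer loop
   vertex 3.0 0.8 0.2
   vertex 0.6 0.4 1.8
   vertex 0.2 2.8 0.4
  endloop
 endfacet
 facet normal 0.063 -0.986 -0.152
  outer loop
   vertex 3.0 0.8 0.2
   vertex 4.2 0.6 2.0
   vertex 0.6 0.4 1.8
  endloop
 endfacet
 facet normal -0.345 0.938 0.002
  outer loop
   vertex 2.4 3.6 4.4
   vertex 4.0 4.2 0.0
   vertex 0.2 2.8 0.4
  endloop
 endfacet
 facet normal 0.323 0.915 0.242
  outer loop
   vertex 2.4 3.6 4.4
   vertex 3.8 3.0 4.8
   vertex 4.0 4.2 0.0
  endloop
 endfacet
 facet normal 0.155 -0.739 0.656
  outer loop
   vertex 2.2 1.6 3.6
   vertex 4.2 0.6 2.0
   vertex 3.8 3.0 4.8
  endloop
 endfacet
 facet normal 0.016 -0.839 0.545
  outer loop
   vertex 2.2 1.6 3.6
   vertex 0.6 0.4 1.8
   vertex 4.2 0.6 2.0
  endloop
 endfacet
 facet normal -0.140 0.301 0.943
  outer loop
   vertex 1.6 2.6 4.6
   vertex 3.8 3.0 4.8
   vertex 2.4 3.6 4.4
  endloop
 endfacet
 facet normal 0.059 -0.688 0.723
  outer loop
   vertex 1.6 2.6 4.6
   vertex 2.2 1.6 3.6
   vertex 3.8 3.0 4.8
  endloop
 endfacet
 facet normal -0.167 -0.745 0.645
  outer loop
   vertex 1.6 2.6 4.6
   vertex 0.6 0.4 1.8
   vertex 2.2 1.6 3.6
  endloop
 endfacet
 facet normal -0.948 0.027 0.317
  outer loop
   vertex 1.6 2.6 4.6
   vertex 0.2 2.8 0.4
   vertex 0.6 0.4 1.8
  endloop
 endfacet
 facet normal -0.724 0.634 0.272
  outer loop
   vertex 1.6 2.6 4.6
   vertex 2.4 3.6 4.4
   vertex 0.2 2.8 0.4
  endloop
 endfacet
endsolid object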